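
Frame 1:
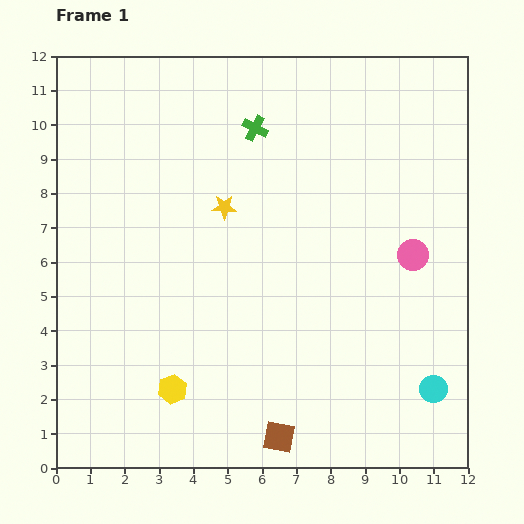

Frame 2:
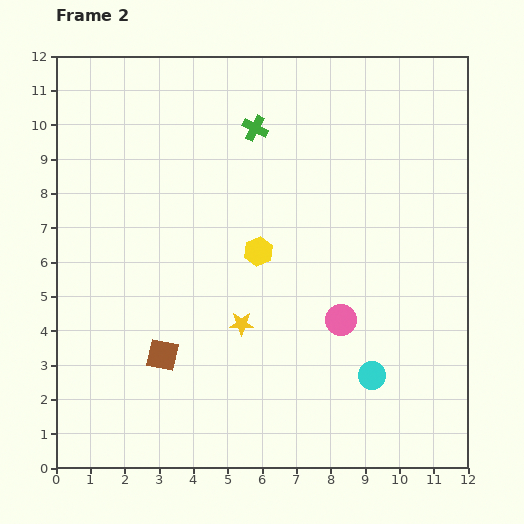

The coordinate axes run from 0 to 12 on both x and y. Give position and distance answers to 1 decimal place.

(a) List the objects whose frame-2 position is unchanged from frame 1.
the green cross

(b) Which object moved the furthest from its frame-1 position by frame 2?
the yellow hexagon

(moved 4.7; next 4.2)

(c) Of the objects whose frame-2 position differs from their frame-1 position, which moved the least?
the cyan circle

(moved 1.8)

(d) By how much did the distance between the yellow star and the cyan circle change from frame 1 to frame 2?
-4.0

Distance in frame 1: 8.1. Distance in frame 2: 4.1.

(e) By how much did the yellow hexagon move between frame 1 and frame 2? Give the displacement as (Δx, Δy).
(2.5, 4.0)

The yellow hexagon was at (3.4, 2.3) in frame 1 and (5.9, 6.3) in frame 2.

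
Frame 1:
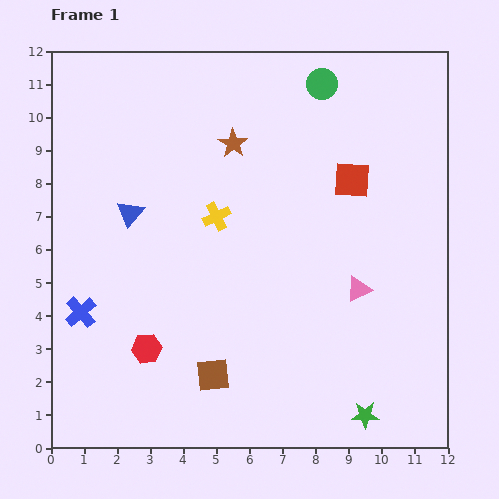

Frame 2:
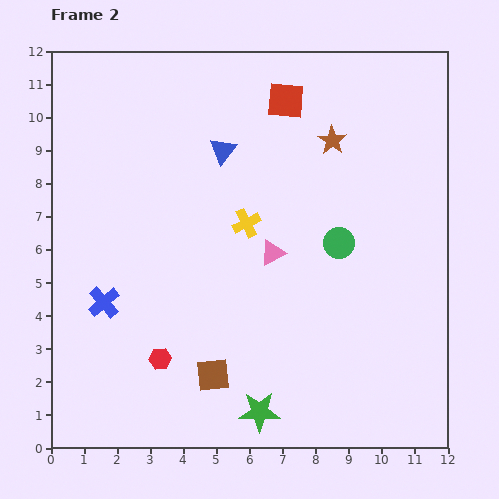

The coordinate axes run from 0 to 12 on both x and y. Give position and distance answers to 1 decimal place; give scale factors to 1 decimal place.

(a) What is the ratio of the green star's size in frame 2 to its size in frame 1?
1.5×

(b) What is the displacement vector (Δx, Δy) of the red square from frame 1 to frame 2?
(-2.0, 2.4)

The red square was at (9.1, 8.1) in frame 1 and (7.1, 10.5) in frame 2.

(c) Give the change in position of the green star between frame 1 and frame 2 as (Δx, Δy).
(-3.2, 0.1)

The green star was at (9.5, 1.0) in frame 1 and (6.3, 1.1) in frame 2.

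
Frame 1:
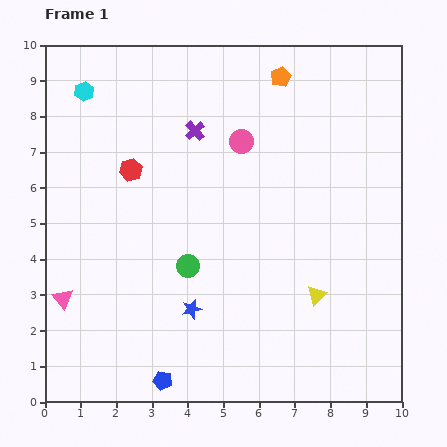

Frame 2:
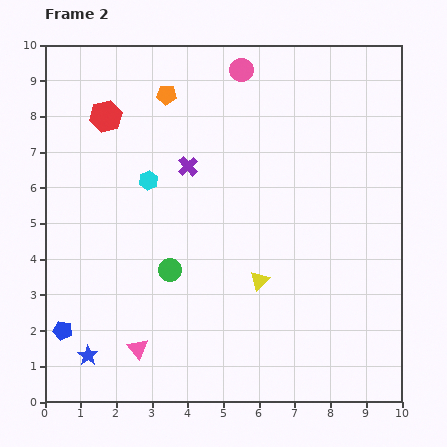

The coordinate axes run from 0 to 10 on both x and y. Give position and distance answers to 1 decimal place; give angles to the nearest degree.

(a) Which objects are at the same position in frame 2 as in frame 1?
none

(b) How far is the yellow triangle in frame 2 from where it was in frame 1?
1.6

The yellow triangle moved from (7.6, 3.0) to (6.0, 3.4), a distance of √(1.6² + 0.4²) ≈ 1.6.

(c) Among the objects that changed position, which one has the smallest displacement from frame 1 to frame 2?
the green circle

(moved 0.5)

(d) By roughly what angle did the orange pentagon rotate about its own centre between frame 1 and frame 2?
28° clockwise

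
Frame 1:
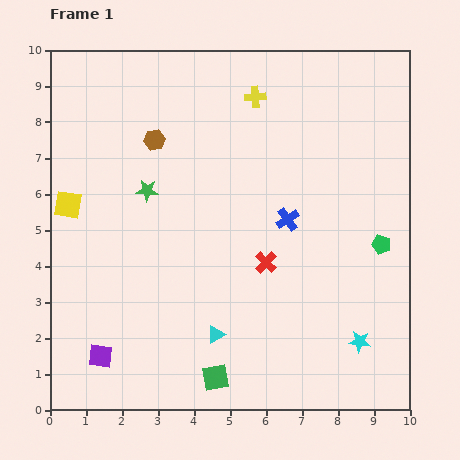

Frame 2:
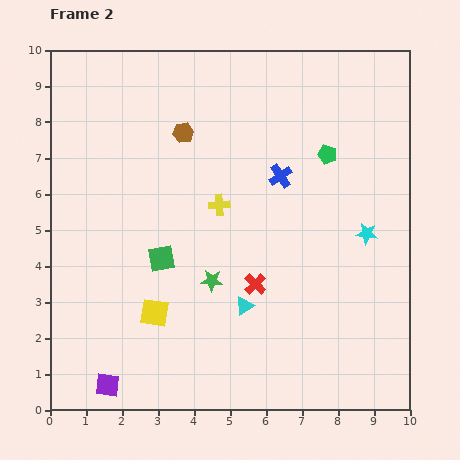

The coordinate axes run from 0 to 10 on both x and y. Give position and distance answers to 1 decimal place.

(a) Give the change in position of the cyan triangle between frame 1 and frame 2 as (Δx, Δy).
(0.8, 0.8)

The cyan triangle was at (4.6, 2.1) in frame 1 and (5.4, 2.9) in frame 2.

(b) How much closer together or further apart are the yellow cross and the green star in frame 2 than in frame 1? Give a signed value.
-1.9

Distance in frame 1: 4.0. Distance in frame 2: 2.1.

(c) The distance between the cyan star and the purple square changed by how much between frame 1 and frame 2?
+1.1

Distance in frame 1: 7.2. Distance in frame 2: 8.3.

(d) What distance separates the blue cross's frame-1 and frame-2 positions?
1.2

The blue cross moved from (6.6, 5.3) to (6.4, 6.5), a distance of √(0.2² + 1.2²) ≈ 1.2.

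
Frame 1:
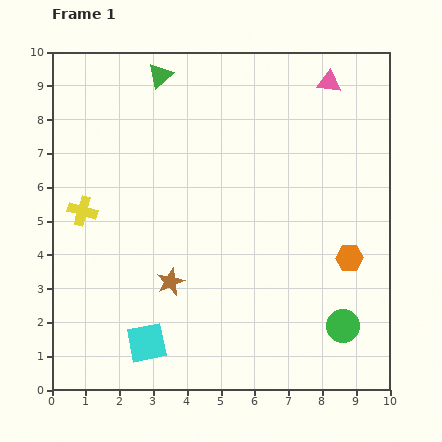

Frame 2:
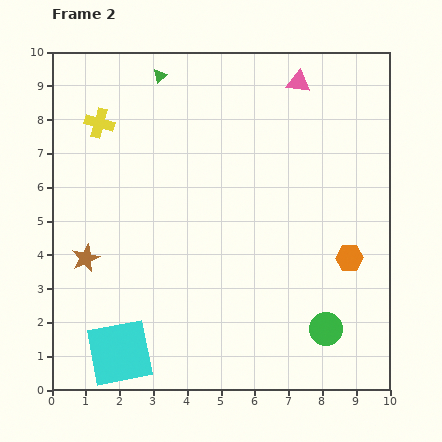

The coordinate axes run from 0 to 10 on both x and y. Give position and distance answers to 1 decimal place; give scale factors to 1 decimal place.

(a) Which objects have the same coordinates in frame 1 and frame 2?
the green triangle, the orange hexagon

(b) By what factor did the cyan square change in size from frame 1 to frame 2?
1.7×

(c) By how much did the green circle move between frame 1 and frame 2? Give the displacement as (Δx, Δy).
(-0.5, -0.1)

The green circle was at (8.6, 1.9) in frame 1 and (8.1, 1.8) in frame 2.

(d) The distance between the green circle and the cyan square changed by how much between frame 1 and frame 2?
+0.3

Distance in frame 1: 5.8. Distance in frame 2: 6.1.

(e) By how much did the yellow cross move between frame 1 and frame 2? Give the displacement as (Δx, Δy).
(0.5, 2.6)

The yellow cross was at (0.9, 5.3) in frame 1 and (1.4, 7.9) in frame 2.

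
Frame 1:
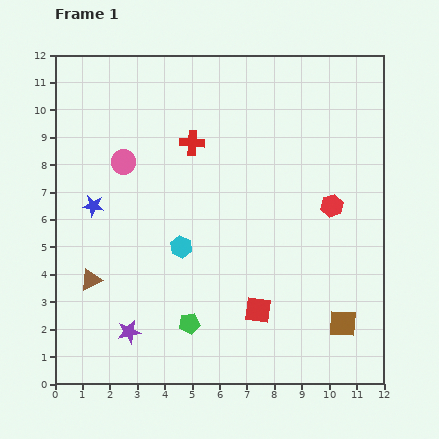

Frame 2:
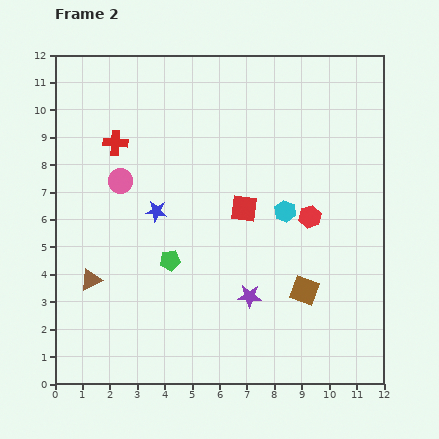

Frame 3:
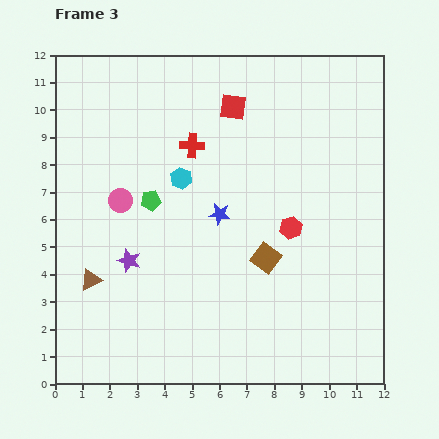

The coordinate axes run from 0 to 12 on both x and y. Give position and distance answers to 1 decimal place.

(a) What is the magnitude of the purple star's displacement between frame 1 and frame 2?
4.6

The purple star moved from (2.7, 1.9) to (7.1, 3.2), a distance of √(4.4² + 1.3²) ≈ 4.6.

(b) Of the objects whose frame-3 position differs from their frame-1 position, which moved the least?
the red cross

(moved 0.1)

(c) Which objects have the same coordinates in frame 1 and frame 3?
the brown triangle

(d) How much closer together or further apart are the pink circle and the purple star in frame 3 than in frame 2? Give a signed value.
-4.1

Distance in frame 2: 6.3. Distance in frame 3: 2.2.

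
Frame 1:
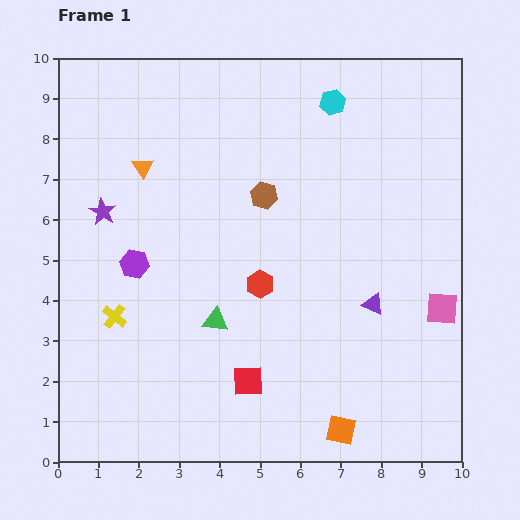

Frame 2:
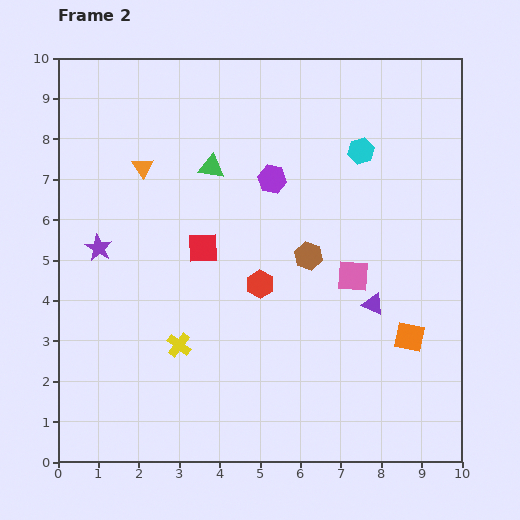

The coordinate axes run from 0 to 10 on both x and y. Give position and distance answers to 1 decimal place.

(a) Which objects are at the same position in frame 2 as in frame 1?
the red hexagon, the purple triangle, the orange triangle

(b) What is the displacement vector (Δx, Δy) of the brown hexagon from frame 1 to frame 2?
(1.1, -1.5)

The brown hexagon was at (5.1, 6.6) in frame 1 and (6.2, 5.1) in frame 2.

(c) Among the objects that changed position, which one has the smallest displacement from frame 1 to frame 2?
the purple star

(moved 0.9)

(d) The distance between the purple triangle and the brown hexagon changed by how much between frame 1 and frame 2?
-1.8

Distance in frame 1: 3.8. Distance in frame 2: 2.0.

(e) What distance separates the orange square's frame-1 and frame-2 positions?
2.9

The orange square moved from (7.0, 0.8) to (8.7, 3.1), a distance of √(1.7² + 2.3²) ≈ 2.9.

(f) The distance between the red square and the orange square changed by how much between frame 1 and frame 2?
+3.0

Distance in frame 1: 2.6. Distance in frame 2: 5.6.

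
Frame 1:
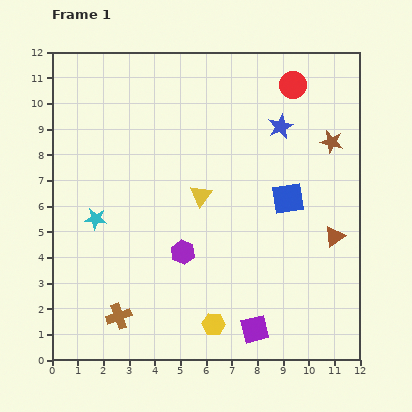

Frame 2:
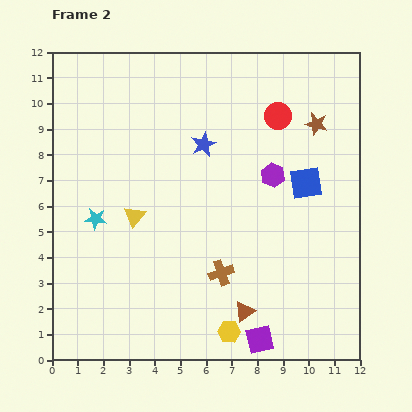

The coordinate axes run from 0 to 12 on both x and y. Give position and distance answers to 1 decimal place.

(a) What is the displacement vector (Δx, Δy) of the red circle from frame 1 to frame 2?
(-0.6, -1.2)

The red circle was at (9.4, 10.7) in frame 1 and (8.8, 9.5) in frame 2.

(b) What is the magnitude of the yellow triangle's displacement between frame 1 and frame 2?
2.7

The yellow triangle moved from (5.8, 6.4) to (3.2, 5.6), a distance of √(2.6² + 0.8²) ≈ 2.7.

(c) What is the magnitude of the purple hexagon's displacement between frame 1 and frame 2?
4.6

The purple hexagon moved from (5.1, 4.2) to (8.6, 7.2), a distance of √(3.5² + 3.0²) ≈ 4.6.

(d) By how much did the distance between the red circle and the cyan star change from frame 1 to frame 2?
-1.2

Distance in frame 1: 9.3. Distance in frame 2: 8.1.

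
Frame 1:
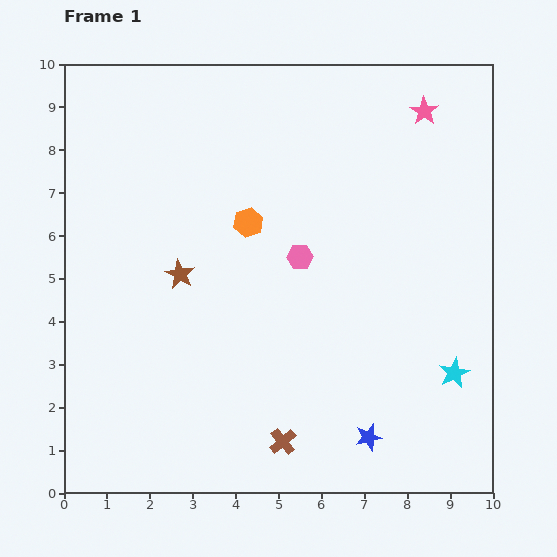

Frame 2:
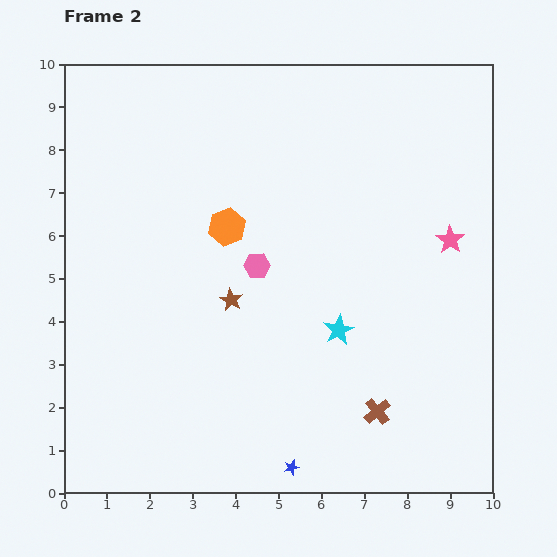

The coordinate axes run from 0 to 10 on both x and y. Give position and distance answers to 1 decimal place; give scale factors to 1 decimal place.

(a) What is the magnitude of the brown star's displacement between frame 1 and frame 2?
1.3

The brown star moved from (2.7, 5.1) to (3.9, 4.5), a distance of √(1.2² + 0.6²) ≈ 1.3.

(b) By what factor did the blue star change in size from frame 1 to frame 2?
0.6×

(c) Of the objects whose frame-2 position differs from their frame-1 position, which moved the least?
the orange hexagon

(moved 0.5)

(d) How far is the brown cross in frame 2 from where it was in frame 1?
2.3

The brown cross moved from (5.1, 1.2) to (7.3, 1.9), a distance of √(2.2² + 0.7²) ≈ 2.3.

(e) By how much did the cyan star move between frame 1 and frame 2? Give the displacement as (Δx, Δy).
(-2.7, 1.0)

The cyan star was at (9.1, 2.8) in frame 1 and (6.4, 3.8) in frame 2.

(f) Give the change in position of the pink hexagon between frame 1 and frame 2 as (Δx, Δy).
(-1.0, -0.2)

The pink hexagon was at (5.5, 5.5) in frame 1 and (4.5, 5.3) in frame 2.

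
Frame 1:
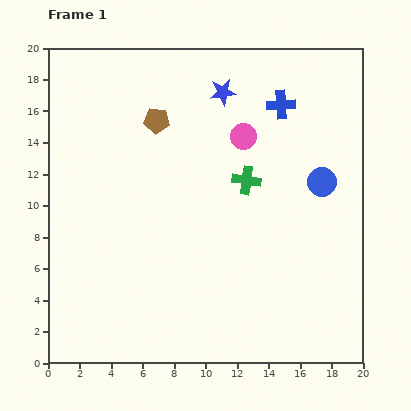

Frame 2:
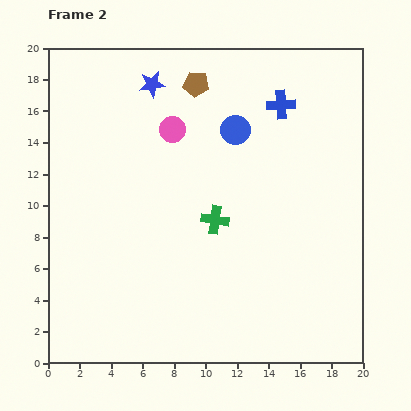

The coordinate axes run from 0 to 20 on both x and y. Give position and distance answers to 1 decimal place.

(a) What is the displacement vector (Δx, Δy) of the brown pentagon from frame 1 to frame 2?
(2.5, 2.3)

The brown pentagon was at (6.9, 15.4) in frame 1 and (9.4, 17.7) in frame 2.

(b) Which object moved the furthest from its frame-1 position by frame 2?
the blue circle

(moved 6.4; next 4.5)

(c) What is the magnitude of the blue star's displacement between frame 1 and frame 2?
4.5

The blue star moved from (11.1, 17.2) to (6.6, 17.7), a distance of √(4.5² + 0.5²) ≈ 4.5.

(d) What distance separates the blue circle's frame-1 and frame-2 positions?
6.4

The blue circle moved from (17.4, 11.5) to (11.9, 14.8), a distance of √(5.5² + 3.3²) ≈ 6.4.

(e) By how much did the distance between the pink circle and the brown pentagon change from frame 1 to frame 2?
-2.3

Distance in frame 1: 5.6. Distance in frame 2: 3.3.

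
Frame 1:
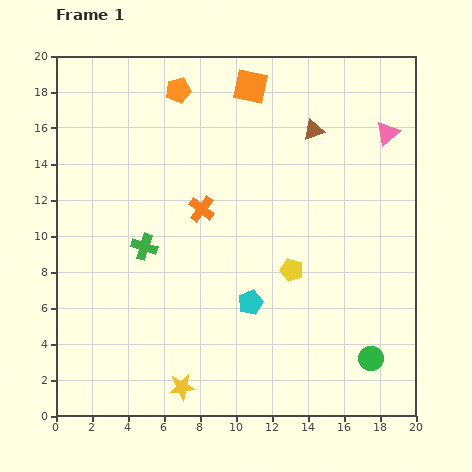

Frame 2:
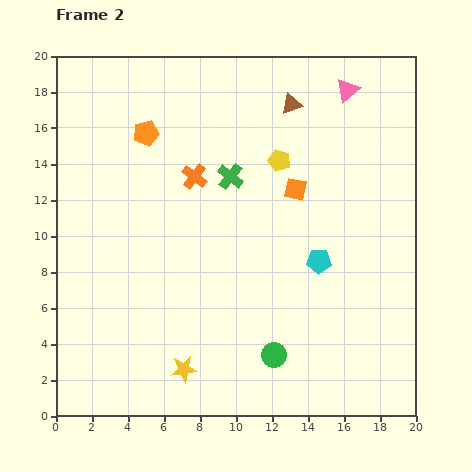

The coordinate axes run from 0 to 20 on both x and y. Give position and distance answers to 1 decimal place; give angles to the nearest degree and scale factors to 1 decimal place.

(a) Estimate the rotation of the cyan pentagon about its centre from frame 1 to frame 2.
26° clockwise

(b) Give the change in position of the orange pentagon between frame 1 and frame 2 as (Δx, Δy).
(-1.8, -2.4)

The orange pentagon was at (6.8, 18.1) in frame 1 and (5.0, 15.7) in frame 2.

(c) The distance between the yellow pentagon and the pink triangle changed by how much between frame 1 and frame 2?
-3.9

Distance in frame 1: 9.3. Distance in frame 2: 5.4.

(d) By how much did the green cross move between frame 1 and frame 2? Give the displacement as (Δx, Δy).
(4.8, 3.9)

The green cross was at (4.9, 9.4) in frame 1 and (9.7, 13.3) in frame 2.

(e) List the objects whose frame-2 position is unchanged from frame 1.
none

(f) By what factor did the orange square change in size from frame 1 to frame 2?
0.7×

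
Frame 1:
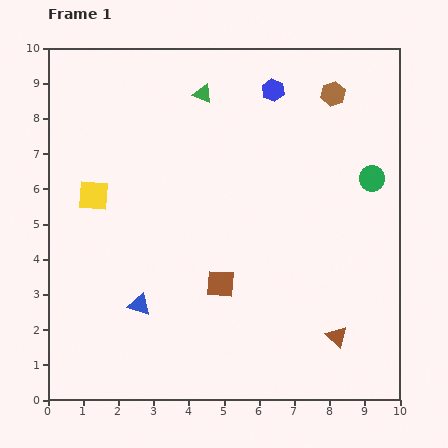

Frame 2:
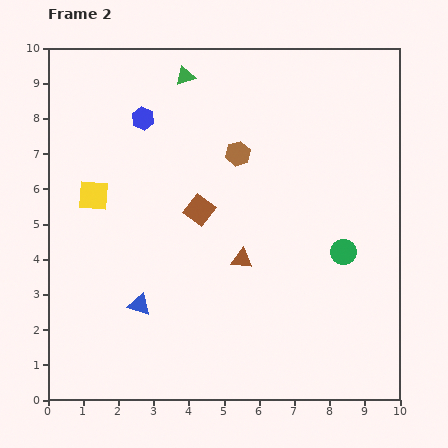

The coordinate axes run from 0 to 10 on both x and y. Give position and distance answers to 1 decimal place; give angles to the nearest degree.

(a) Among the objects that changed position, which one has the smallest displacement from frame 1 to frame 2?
the green triangle

(moved 0.7)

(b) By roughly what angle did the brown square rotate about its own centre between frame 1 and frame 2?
33° clockwise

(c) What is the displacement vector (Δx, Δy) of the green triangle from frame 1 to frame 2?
(-0.5, 0.5)

The green triangle was at (4.4, 8.7) in frame 1 and (3.9, 9.2) in frame 2.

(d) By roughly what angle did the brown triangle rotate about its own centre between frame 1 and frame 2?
36° counter-clockwise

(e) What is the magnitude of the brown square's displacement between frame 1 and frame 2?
2.2

The brown square moved from (4.9, 3.3) to (4.3, 5.4), a distance of √(0.6² + 2.1²) ≈ 2.2.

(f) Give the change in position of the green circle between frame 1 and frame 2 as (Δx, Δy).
(-0.8, -2.1)

The green circle was at (9.2, 6.3) in frame 1 and (8.4, 4.2) in frame 2.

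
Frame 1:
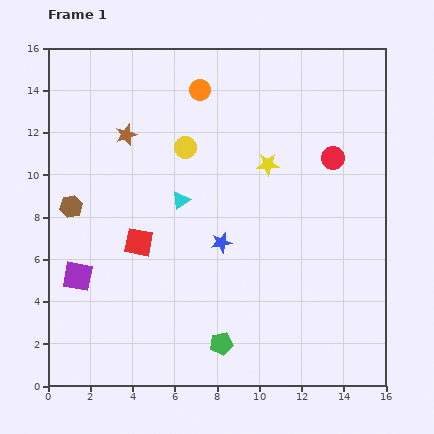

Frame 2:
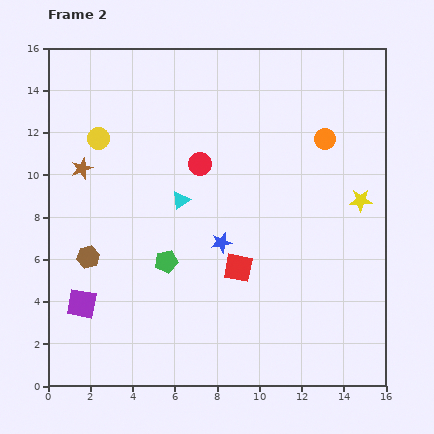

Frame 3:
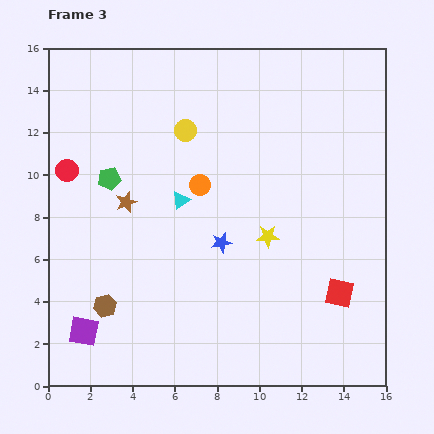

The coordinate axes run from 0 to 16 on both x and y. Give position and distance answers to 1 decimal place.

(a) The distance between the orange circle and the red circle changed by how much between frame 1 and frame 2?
-1.1

Distance in frame 1: 7.1. Distance in frame 2: 6.0.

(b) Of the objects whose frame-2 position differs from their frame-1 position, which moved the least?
the purple square

(moved 1.3)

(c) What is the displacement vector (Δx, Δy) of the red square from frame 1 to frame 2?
(4.7, -1.2)

The red square was at (4.3, 6.8) in frame 1 and (9.0, 5.6) in frame 2.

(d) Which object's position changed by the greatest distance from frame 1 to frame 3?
the red circle

(moved 12.6; next 9.8)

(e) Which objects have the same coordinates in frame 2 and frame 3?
the cyan triangle, the blue star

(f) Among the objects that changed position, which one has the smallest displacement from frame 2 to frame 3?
the purple square

(moved 1.3)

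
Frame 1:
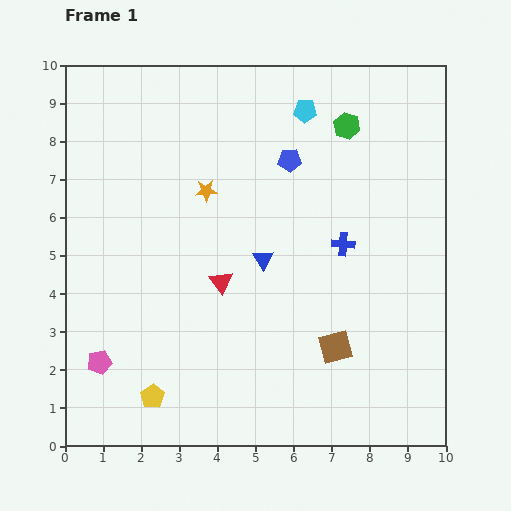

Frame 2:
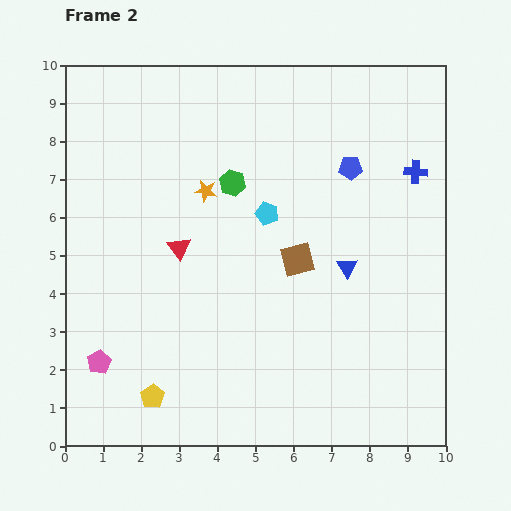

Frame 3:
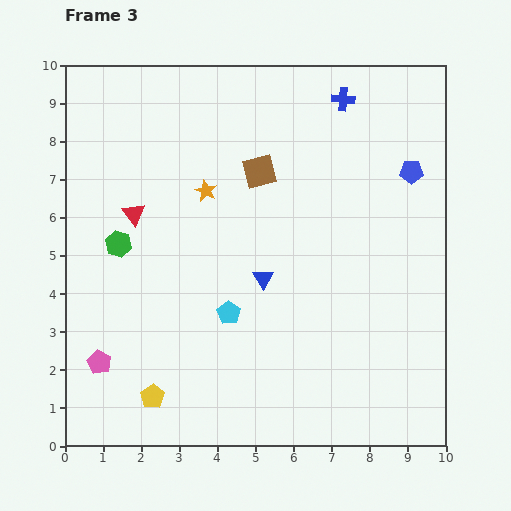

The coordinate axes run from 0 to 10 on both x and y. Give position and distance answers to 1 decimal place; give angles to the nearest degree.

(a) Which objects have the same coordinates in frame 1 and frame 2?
the yellow pentagon, the pink pentagon, the orange star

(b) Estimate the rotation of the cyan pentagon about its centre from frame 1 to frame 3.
31° clockwise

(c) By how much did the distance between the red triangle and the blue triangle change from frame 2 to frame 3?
-0.6

Distance in frame 2: 4.4. Distance in frame 3: 3.8.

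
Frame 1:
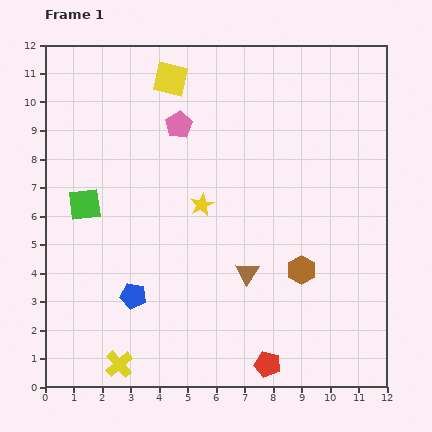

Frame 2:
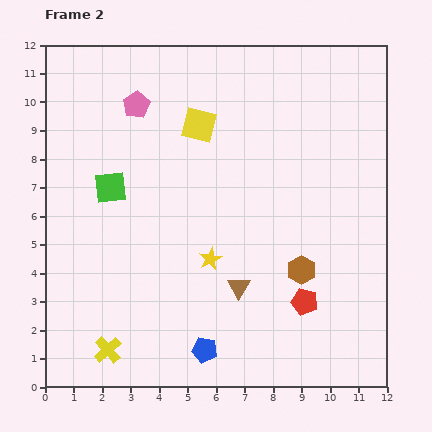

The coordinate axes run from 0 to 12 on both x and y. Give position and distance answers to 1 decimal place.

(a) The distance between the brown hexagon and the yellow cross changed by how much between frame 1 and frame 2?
+0.2

Distance in frame 1: 7.2. Distance in frame 2: 7.4.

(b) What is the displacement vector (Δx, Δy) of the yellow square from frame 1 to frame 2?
(1.0, -1.6)

The yellow square was at (4.4, 10.8) in frame 1 and (5.4, 9.2) in frame 2.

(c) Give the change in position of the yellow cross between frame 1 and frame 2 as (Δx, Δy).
(-0.4, 0.5)

The yellow cross was at (2.6, 0.8) in frame 1 and (2.2, 1.3) in frame 2.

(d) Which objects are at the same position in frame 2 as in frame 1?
the brown hexagon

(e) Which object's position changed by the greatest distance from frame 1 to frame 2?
the blue pentagon

(moved 3.1; next 2.6)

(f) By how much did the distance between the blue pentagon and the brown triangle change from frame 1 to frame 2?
-1.6

Distance in frame 1: 4.1. Distance in frame 2: 2.5.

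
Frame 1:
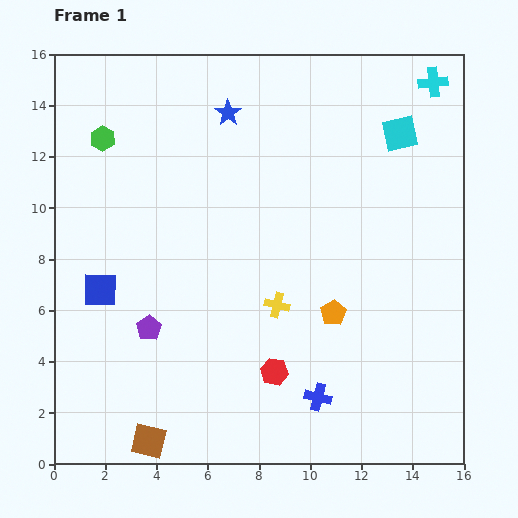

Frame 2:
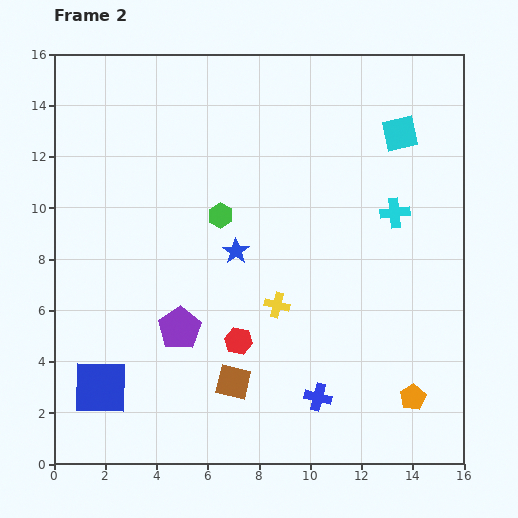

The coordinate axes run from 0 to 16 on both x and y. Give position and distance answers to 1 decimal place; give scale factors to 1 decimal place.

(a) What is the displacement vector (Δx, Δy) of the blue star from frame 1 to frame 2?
(0.3, -5.4)

The blue star was at (6.8, 13.7) in frame 1 and (7.1, 8.3) in frame 2.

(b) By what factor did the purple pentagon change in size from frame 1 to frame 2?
1.7×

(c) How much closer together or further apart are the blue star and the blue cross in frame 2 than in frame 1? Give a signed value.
-5.1

Distance in frame 1: 11.6. Distance in frame 2: 6.5.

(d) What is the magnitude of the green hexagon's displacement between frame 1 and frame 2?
5.5

The green hexagon moved from (1.9, 12.7) to (6.5, 9.7), a distance of √(4.6² + 3.0²) ≈ 5.5.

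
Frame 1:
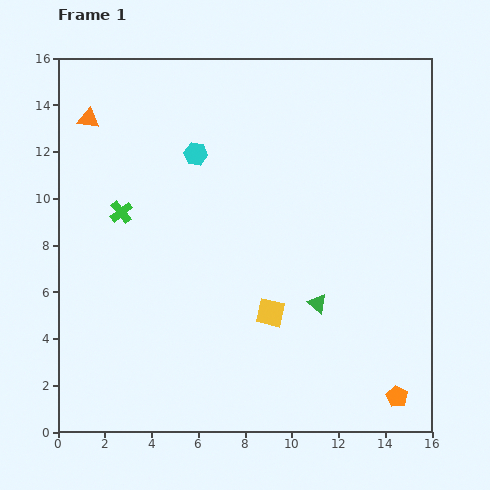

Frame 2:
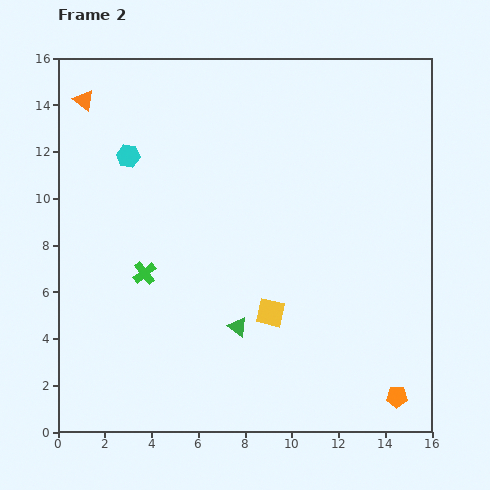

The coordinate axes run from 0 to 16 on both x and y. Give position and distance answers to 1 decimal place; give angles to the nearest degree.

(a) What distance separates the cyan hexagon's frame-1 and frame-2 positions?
2.9

The cyan hexagon moved from (5.9, 11.9) to (3.0, 11.8), a distance of √(2.9² + 0.1²) ≈ 2.9.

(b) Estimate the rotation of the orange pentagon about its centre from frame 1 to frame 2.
27° counter-clockwise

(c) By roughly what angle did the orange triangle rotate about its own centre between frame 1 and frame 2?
29° clockwise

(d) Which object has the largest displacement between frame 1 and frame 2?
the green triangle

(moved 3.5; next 2.9)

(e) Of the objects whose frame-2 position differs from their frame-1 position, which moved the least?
the orange triangle

(moved 0.8)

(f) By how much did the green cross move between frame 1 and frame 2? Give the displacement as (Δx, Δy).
(1.0, -2.6)

The green cross was at (2.7, 9.4) in frame 1 and (3.7, 6.8) in frame 2.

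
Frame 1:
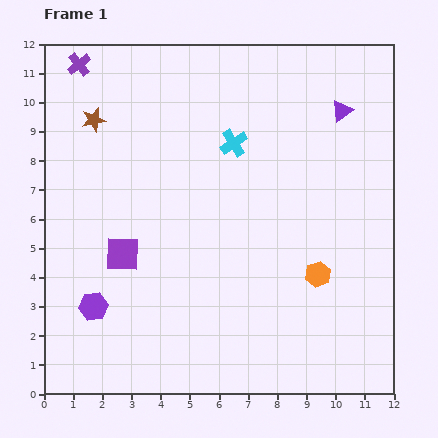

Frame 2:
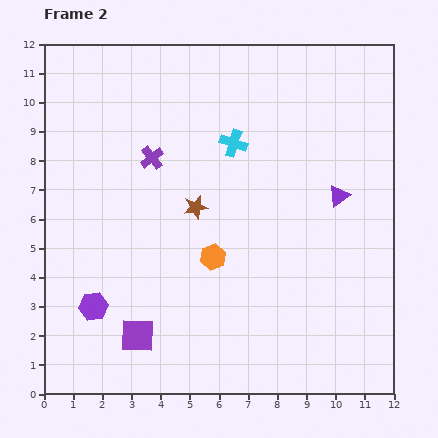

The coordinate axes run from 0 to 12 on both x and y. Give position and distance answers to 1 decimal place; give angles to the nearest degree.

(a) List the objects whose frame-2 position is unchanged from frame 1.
the purple hexagon, the cyan cross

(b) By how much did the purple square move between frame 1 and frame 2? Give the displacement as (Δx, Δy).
(0.5, -2.8)

The purple square was at (2.7, 4.8) in frame 1 and (3.2, 2.0) in frame 2.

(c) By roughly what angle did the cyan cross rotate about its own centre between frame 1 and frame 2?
39° counter-clockwise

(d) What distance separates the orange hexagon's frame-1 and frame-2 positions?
3.6

The orange hexagon moved from (9.4, 4.1) to (5.8, 4.7), a distance of √(3.6² + 0.6²) ≈ 3.6.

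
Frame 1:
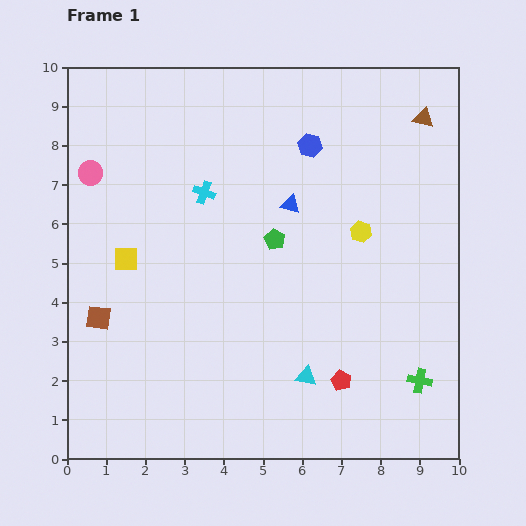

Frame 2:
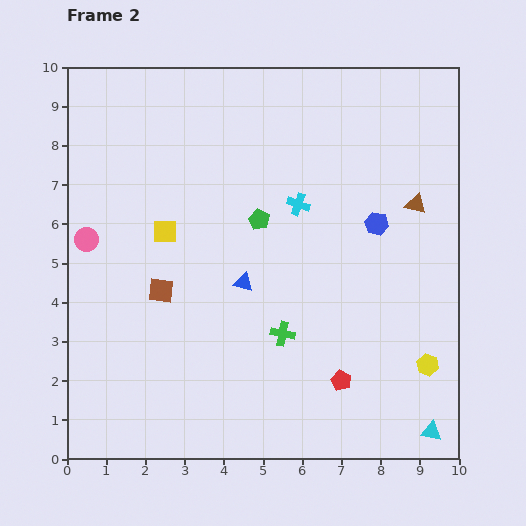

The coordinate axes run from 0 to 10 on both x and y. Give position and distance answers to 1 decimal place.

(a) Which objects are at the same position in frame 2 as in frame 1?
the red pentagon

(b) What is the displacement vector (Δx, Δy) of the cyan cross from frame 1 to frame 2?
(2.4, -0.3)

The cyan cross was at (3.5, 6.8) in frame 1 and (5.9, 6.5) in frame 2.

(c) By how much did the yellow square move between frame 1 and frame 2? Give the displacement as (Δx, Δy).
(1.0, 0.7)

The yellow square was at (1.5, 5.1) in frame 1 and (2.5, 5.8) in frame 2.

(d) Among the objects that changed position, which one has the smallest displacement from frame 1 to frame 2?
the green pentagon

(moved 0.6)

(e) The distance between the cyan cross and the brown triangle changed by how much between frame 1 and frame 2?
-2.9

Distance in frame 1: 5.9. Distance in frame 2: 3.0.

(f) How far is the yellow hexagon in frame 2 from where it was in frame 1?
3.8

The yellow hexagon moved from (7.5, 5.8) to (9.2, 2.4), a distance of √(1.7² + 3.4²) ≈ 3.8.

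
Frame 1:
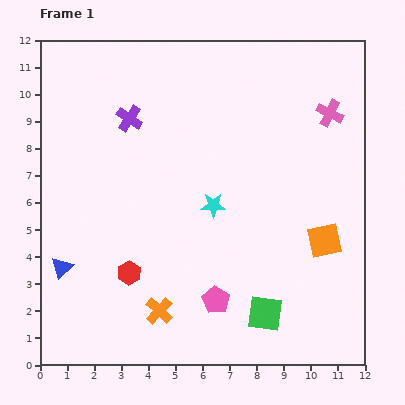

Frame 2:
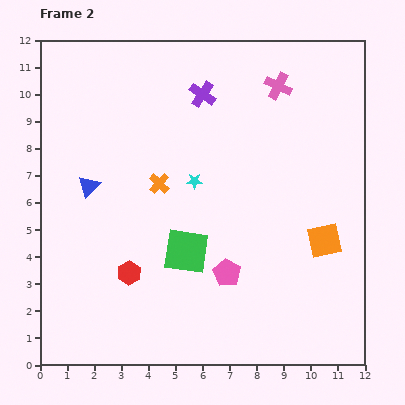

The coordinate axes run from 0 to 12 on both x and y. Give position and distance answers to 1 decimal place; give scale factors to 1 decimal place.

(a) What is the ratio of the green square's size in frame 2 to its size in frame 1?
1.3×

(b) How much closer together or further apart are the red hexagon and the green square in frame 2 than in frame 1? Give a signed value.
-3.0

Distance in frame 1: 5.2. Distance in frame 2: 2.2.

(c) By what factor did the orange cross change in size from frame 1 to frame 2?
0.8×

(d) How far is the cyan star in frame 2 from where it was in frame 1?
1.1

The cyan star moved from (6.4, 5.9) to (5.7, 6.8), a distance of √(0.7² + 0.9²) ≈ 1.1.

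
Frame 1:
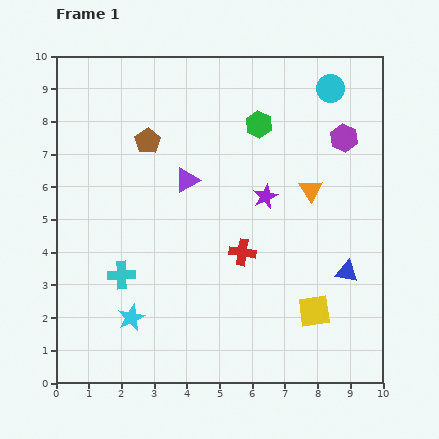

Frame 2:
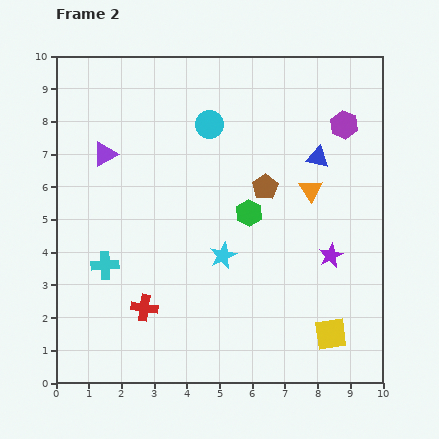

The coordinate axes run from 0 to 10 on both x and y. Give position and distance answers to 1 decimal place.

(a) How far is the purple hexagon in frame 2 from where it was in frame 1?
0.4

The purple hexagon moved from (8.8, 7.5) to (8.8, 7.9), a distance of √(0.0² + 0.4²) ≈ 0.4.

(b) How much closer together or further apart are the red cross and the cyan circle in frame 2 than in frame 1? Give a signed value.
+0.2

Distance in frame 1: 5.7. Distance in frame 2: 5.9.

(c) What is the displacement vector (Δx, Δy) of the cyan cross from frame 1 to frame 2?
(-0.5, 0.3)

The cyan cross was at (2.0, 3.3) in frame 1 and (1.5, 3.6) in frame 2.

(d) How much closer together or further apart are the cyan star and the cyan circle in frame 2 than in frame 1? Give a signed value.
-5.3

Distance in frame 1: 9.3. Distance in frame 2: 4.0.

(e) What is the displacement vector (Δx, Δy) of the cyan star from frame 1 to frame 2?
(2.8, 1.9)

The cyan star was at (2.3, 2.0) in frame 1 and (5.1, 3.9) in frame 2.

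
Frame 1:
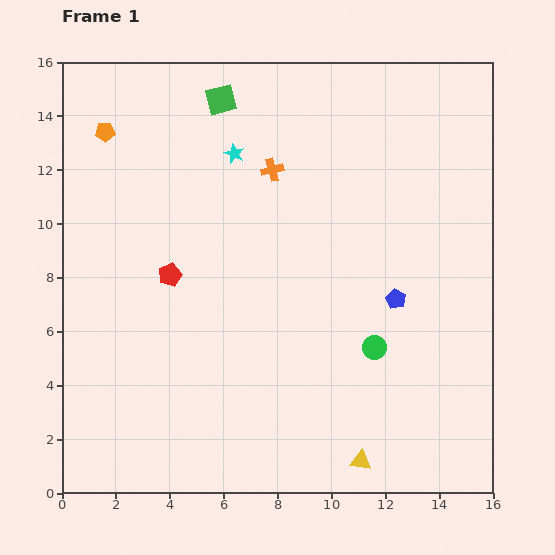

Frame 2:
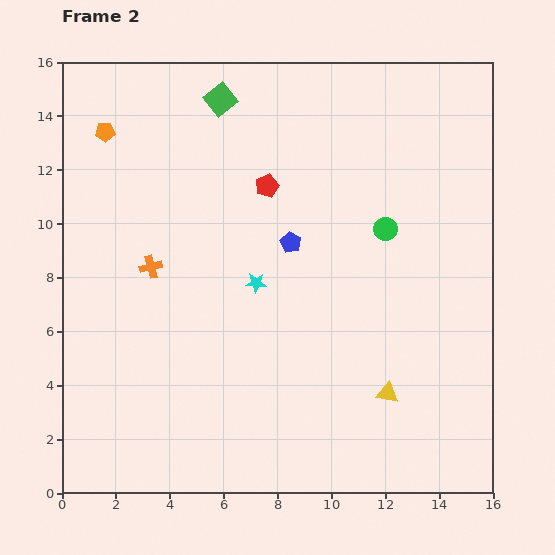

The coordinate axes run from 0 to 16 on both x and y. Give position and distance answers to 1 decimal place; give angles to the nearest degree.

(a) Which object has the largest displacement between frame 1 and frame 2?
the orange cross

(moved 5.8; next 4.9)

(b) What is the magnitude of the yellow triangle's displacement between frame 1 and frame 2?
2.7

The yellow triangle moved from (11.1, 1.2) to (12.1, 3.7), a distance of √(1.0² + 2.5²) ≈ 2.7.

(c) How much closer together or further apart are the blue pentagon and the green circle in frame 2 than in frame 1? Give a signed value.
+1.5

Distance in frame 1: 2.0. Distance in frame 2: 3.5.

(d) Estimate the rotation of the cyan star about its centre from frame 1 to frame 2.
21° counter-clockwise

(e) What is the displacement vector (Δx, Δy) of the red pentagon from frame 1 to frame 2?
(3.6, 3.3)

The red pentagon was at (4.0, 8.1) in frame 1 and (7.6, 11.4) in frame 2.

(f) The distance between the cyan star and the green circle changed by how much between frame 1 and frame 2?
-3.7

Distance in frame 1: 8.9. Distance in frame 2: 5.2.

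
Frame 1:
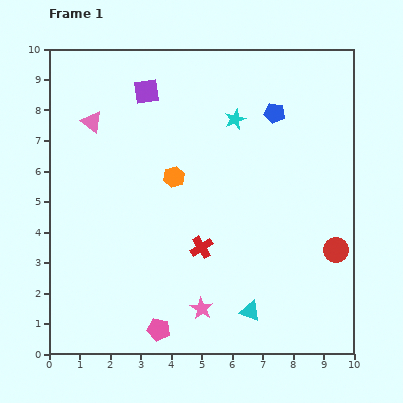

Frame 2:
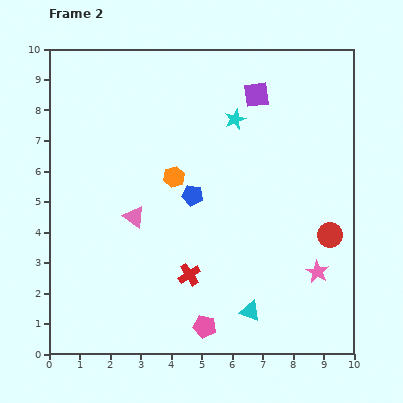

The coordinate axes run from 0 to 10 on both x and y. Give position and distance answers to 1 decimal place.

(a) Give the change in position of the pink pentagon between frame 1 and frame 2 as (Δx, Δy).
(1.5, 0.1)

The pink pentagon was at (3.6, 0.8) in frame 1 and (5.1, 0.9) in frame 2.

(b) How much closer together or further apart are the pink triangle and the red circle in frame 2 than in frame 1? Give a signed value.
-2.6

Distance in frame 1: 9.0. Distance in frame 2: 6.4.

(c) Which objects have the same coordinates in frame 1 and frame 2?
the cyan triangle, the cyan star, the orange hexagon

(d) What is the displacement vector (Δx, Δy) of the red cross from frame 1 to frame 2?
(-0.4, -0.9)

The red cross was at (5.0, 3.5) in frame 1 and (4.6, 2.6) in frame 2.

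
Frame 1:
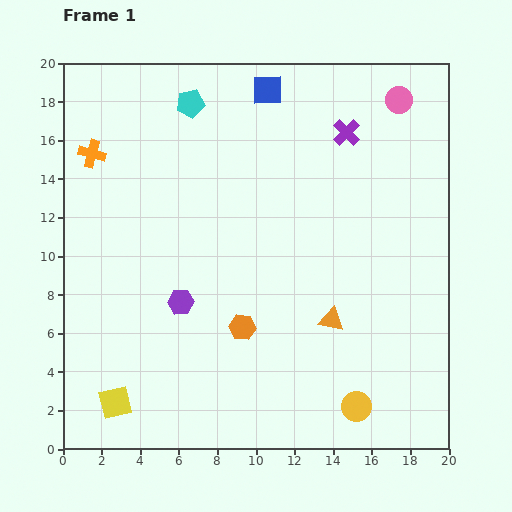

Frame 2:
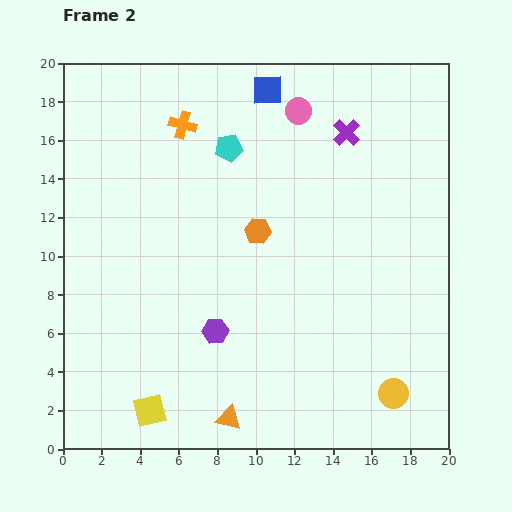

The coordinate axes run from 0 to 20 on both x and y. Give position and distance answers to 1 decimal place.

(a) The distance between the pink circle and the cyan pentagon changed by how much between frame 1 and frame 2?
-6.7

Distance in frame 1: 10.8. Distance in frame 2: 4.1.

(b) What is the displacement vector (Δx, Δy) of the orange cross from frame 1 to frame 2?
(4.7, 1.5)

The orange cross was at (1.5, 15.3) in frame 1 and (6.2, 16.8) in frame 2.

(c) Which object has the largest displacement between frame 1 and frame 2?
the orange triangle

(moved 7.4; next 5.2)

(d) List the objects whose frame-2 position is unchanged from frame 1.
the purple cross, the blue square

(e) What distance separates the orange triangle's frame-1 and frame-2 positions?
7.4

The orange triangle moved from (13.9, 6.7) to (8.6, 1.6), a distance of √(5.3² + 5.1²) ≈ 7.4.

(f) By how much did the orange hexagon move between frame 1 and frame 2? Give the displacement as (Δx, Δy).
(0.8, 5.0)

The orange hexagon was at (9.3, 6.3) in frame 1 and (10.1, 11.3) in frame 2.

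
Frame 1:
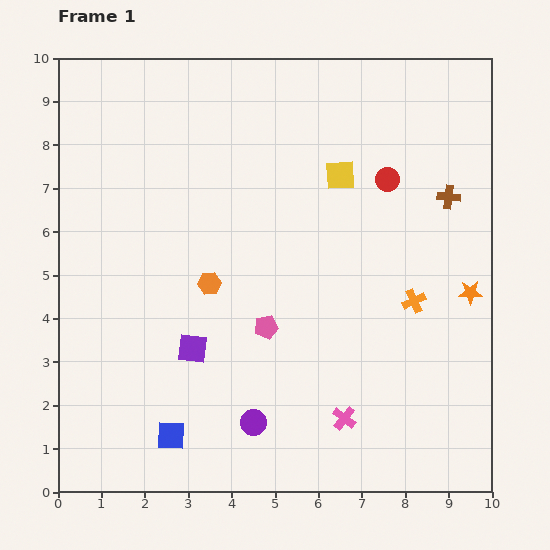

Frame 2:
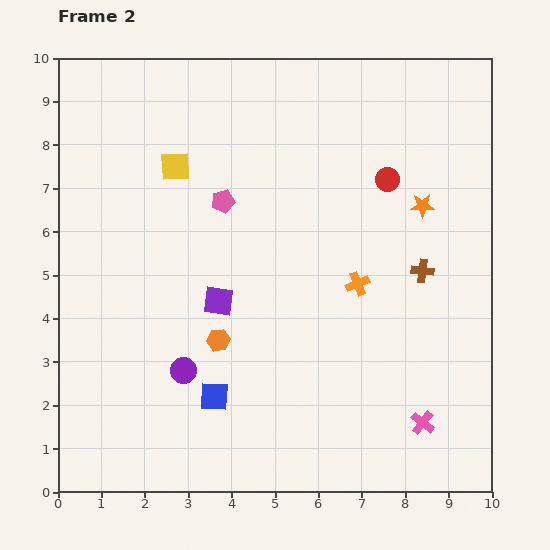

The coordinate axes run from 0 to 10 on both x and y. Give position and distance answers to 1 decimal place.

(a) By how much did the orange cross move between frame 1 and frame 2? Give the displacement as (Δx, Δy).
(-1.3, 0.4)

The orange cross was at (8.2, 4.4) in frame 1 and (6.9, 4.8) in frame 2.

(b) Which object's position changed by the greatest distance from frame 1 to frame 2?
the yellow square

(moved 3.8; next 3.1)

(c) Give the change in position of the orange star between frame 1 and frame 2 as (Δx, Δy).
(-1.1, 2.0)

The orange star was at (9.5, 4.6) in frame 1 and (8.4, 6.6) in frame 2.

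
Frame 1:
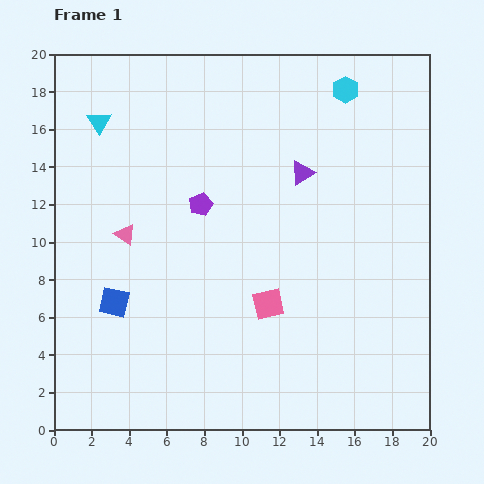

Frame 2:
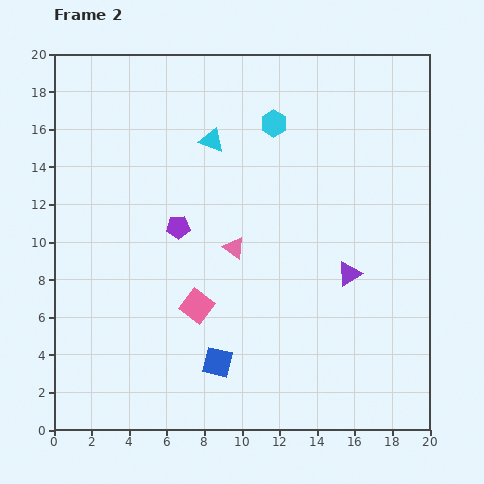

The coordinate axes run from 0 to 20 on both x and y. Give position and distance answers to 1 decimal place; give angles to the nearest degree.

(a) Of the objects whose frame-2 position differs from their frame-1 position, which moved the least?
the purple pentagon

(moved 1.7)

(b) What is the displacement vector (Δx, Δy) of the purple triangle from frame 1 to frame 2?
(2.5, -5.4)

The purple triangle was at (13.2, 13.7) in frame 1 and (15.7, 8.3) in frame 2.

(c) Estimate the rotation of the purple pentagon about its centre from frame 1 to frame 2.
21° clockwise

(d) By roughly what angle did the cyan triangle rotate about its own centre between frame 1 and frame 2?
38° counter-clockwise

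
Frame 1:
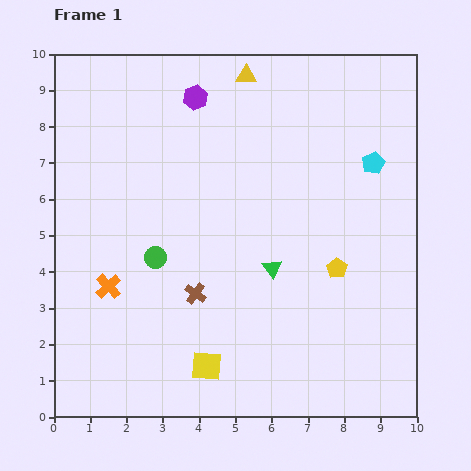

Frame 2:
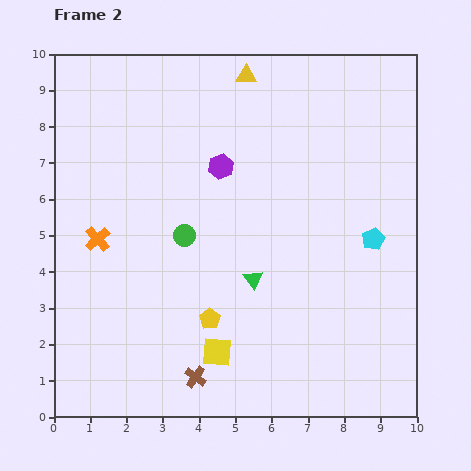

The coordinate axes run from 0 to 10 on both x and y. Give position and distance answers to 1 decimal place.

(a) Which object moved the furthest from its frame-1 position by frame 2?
the yellow pentagon

(moved 3.8; next 2.3)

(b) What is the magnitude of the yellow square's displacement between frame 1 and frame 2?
0.5

The yellow square moved from (4.2, 1.4) to (4.5, 1.8), a distance of √(0.3² + 0.4²) ≈ 0.5.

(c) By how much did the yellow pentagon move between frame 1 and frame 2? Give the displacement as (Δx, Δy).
(-3.5, -1.4)

The yellow pentagon was at (7.8, 4.1) in frame 1 and (4.3, 2.7) in frame 2.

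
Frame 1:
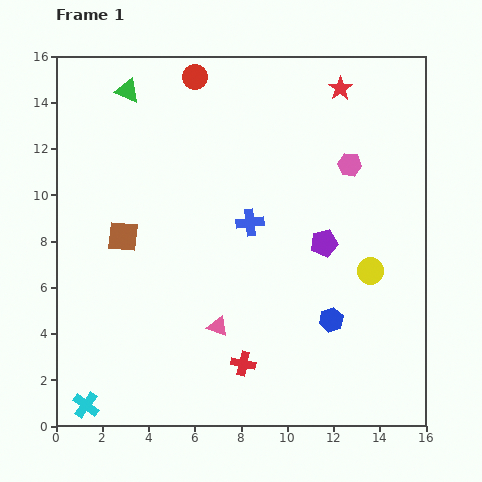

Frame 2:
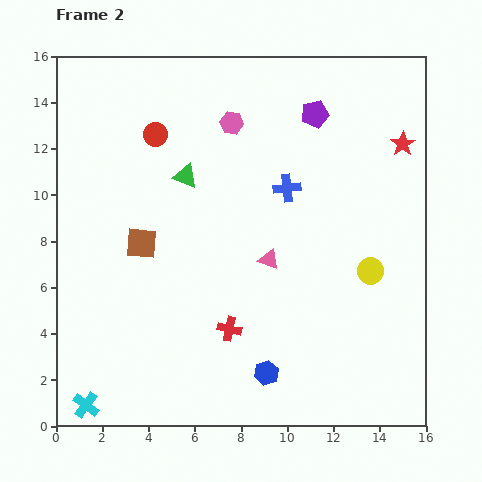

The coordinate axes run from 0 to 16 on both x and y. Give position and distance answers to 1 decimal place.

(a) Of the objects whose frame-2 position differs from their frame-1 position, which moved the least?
the brown square

(moved 0.9)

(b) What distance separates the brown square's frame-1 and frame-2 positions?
0.9

The brown square moved from (2.9, 8.2) to (3.7, 7.9), a distance of √(0.8² + 0.3²) ≈ 0.9.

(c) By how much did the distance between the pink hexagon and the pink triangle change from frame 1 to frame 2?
-2.9

Distance in frame 1: 9.0. Distance in frame 2: 6.1.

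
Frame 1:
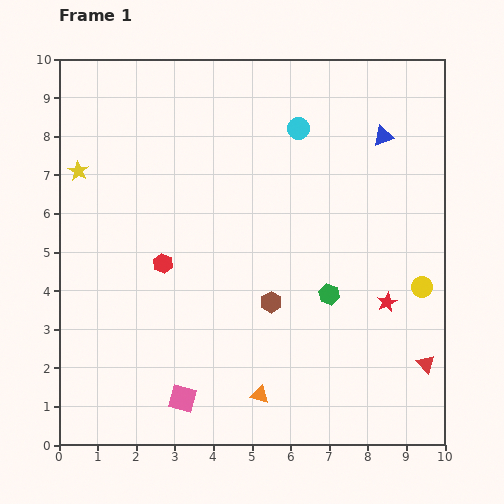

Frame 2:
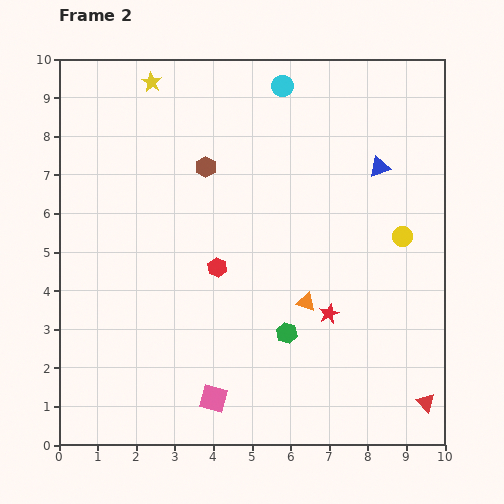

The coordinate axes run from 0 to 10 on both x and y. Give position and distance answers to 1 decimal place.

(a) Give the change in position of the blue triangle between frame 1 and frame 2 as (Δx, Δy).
(-0.1, -0.8)

The blue triangle was at (8.4, 8.0) in frame 1 and (8.3, 7.2) in frame 2.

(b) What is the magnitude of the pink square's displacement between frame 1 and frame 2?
0.8

The pink square moved from (3.2, 1.2) to (4.0, 1.2), a distance of √(0.8² + 0.0²) ≈ 0.8.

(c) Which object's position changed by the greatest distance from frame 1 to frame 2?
the brown hexagon

(moved 3.9; next 3.0)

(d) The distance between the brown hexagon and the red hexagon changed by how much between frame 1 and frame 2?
-0.4

Distance in frame 1: 3.0. Distance in frame 2: 2.6.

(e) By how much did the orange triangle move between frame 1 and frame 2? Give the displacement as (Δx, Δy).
(1.2, 2.4)

The orange triangle was at (5.2, 1.3) in frame 1 and (6.4, 3.7) in frame 2.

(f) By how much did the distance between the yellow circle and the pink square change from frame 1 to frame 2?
-0.3

Distance in frame 1: 6.8. Distance in frame 2: 6.5.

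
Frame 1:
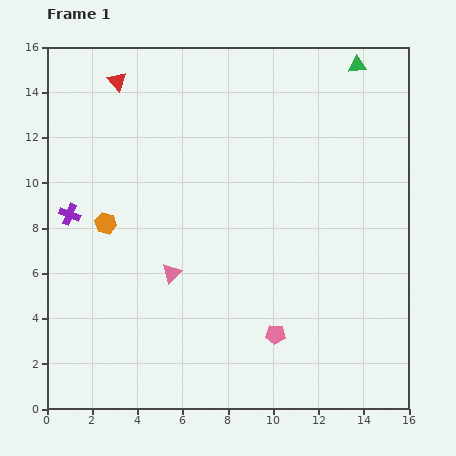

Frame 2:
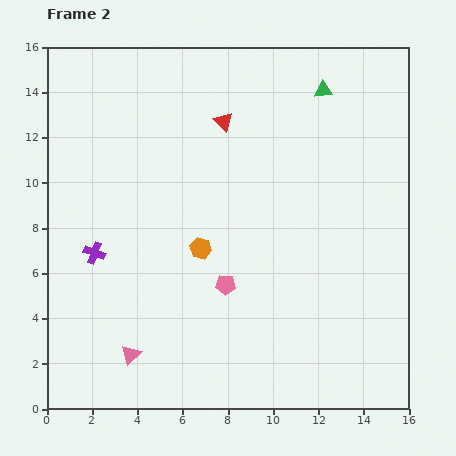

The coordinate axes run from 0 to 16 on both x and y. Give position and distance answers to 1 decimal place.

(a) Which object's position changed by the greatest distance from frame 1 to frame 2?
the red triangle

(moved 5.0; next 4.3)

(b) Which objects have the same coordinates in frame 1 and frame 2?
none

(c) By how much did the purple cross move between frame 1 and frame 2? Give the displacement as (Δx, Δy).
(1.1, -1.7)

The purple cross was at (1.0, 8.6) in frame 1 and (2.1, 6.9) in frame 2.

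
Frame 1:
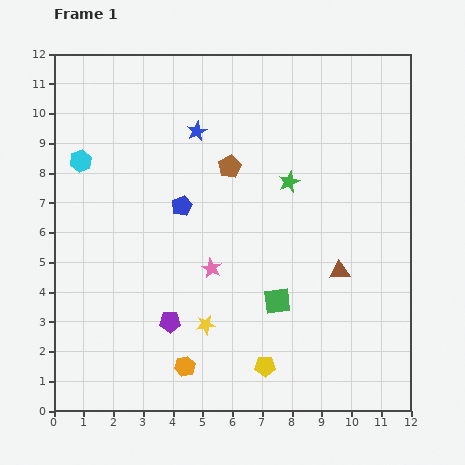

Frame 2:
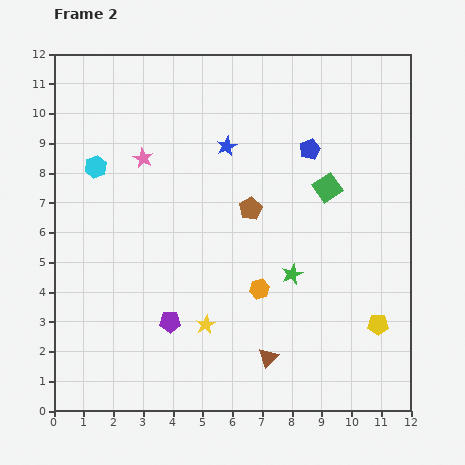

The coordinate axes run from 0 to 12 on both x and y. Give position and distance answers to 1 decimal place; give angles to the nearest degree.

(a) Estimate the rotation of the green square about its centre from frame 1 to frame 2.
27° counter-clockwise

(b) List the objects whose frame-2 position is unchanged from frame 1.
the yellow star, the purple pentagon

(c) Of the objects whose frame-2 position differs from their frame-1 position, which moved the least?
the cyan hexagon

(moved 0.5)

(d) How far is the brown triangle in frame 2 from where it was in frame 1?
3.8

The brown triangle moved from (9.6, 4.7) to (7.2, 1.8), a distance of √(2.4² + 2.9²) ≈ 3.8.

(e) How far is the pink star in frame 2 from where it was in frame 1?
4.4

The pink star moved from (5.3, 4.8) to (3.0, 8.5), a distance of √(2.3² + 3.7²) ≈ 4.4.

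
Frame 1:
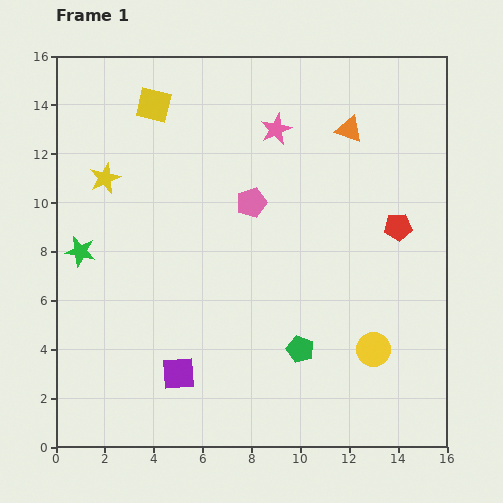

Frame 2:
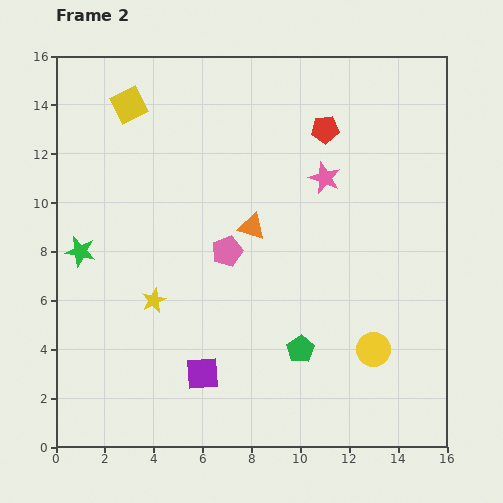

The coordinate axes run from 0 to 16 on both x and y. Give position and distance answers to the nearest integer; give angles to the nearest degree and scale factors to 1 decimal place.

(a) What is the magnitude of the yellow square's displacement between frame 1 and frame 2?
1

The yellow square moved from (4, 14) to (3, 14), a distance of √(1² + 0²) ≈ 1.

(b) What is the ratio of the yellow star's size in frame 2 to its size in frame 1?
0.8×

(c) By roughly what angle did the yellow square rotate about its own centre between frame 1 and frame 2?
40° counter-clockwise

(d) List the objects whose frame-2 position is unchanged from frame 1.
the green star, the yellow circle, the green pentagon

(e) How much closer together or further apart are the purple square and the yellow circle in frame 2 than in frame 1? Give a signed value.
-1

Distance in frame 1: 8. Distance in frame 2: 7.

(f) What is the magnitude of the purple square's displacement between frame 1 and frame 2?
1

The purple square moved from (5, 3) to (6, 3), a distance of √(1² + 0²) ≈ 1.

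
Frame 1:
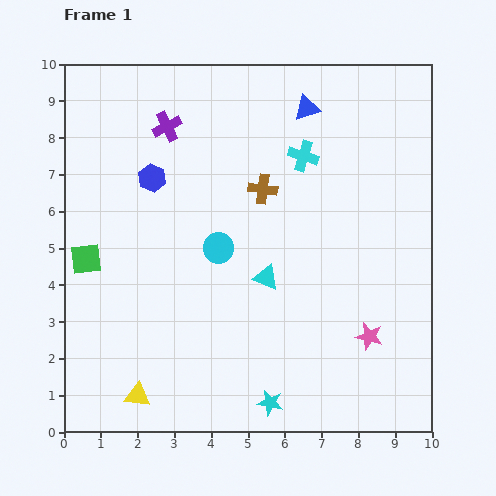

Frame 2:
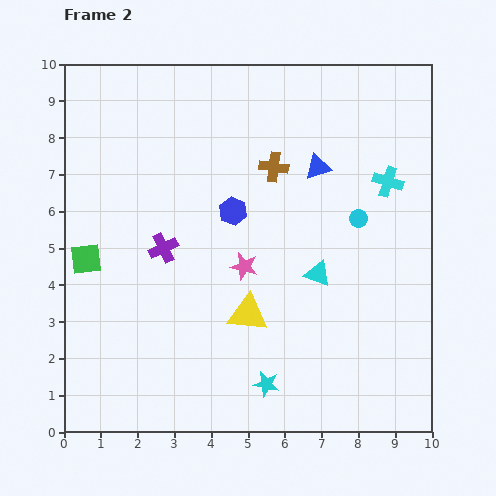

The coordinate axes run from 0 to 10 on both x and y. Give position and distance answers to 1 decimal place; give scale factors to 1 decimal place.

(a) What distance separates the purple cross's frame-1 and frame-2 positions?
3.3

The purple cross moved from (2.8, 8.3) to (2.7, 5.0), a distance of √(0.1² + 3.3²) ≈ 3.3.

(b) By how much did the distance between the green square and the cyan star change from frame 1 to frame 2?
-0.3

Distance in frame 1: 6.3. Distance in frame 2: 6.0.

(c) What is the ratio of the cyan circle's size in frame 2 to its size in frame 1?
0.6×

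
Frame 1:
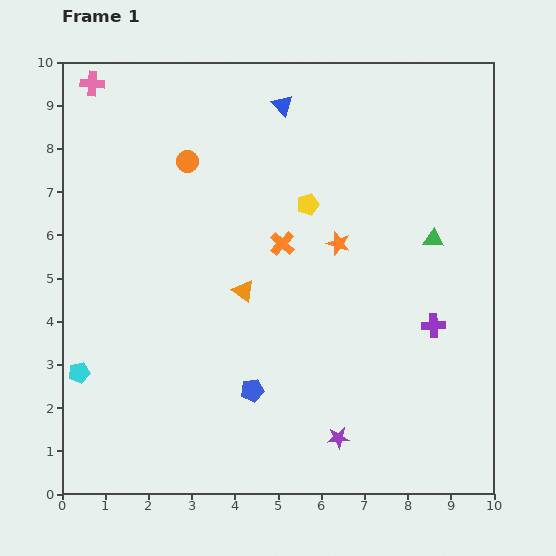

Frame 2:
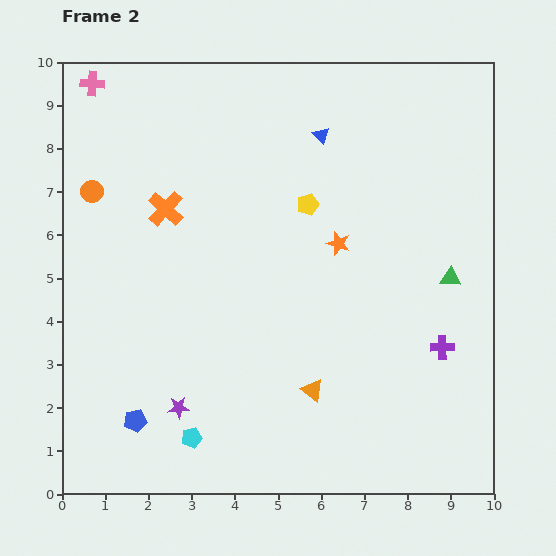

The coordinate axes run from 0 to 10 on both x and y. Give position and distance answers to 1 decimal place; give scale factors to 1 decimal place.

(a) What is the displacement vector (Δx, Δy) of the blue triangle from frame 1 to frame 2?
(0.9, -0.7)

The blue triangle was at (5.1, 9.0) in frame 1 and (6.0, 8.3) in frame 2.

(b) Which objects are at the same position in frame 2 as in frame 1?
the orange star, the pink cross, the yellow pentagon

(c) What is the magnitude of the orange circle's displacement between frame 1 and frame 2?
2.3

The orange circle moved from (2.9, 7.7) to (0.7, 7.0), a distance of √(2.2² + 0.7²) ≈ 2.3.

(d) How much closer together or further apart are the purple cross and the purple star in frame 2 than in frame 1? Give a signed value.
+2.9

Distance in frame 1: 3.4. Distance in frame 2: 6.3.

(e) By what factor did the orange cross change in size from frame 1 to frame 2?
1.5×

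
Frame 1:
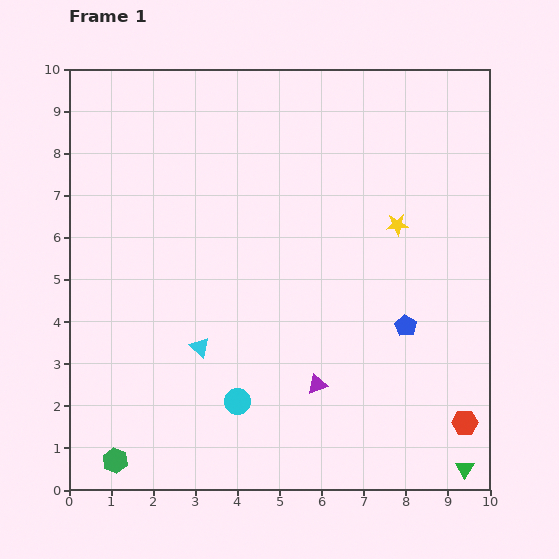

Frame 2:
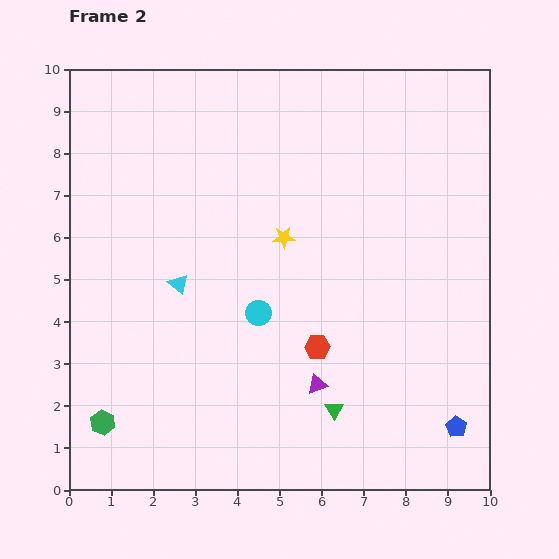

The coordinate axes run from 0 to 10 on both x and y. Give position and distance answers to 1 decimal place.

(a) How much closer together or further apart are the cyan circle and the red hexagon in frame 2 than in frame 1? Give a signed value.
-3.8

Distance in frame 1: 5.4. Distance in frame 2: 1.6.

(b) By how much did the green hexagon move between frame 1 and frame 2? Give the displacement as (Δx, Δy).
(-0.3, 0.9)

The green hexagon was at (1.1, 0.7) in frame 1 and (0.8, 1.6) in frame 2.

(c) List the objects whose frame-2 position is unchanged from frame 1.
the purple triangle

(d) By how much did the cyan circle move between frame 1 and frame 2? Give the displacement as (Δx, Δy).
(0.5, 2.1)

The cyan circle was at (4.0, 2.1) in frame 1 and (4.5, 4.2) in frame 2.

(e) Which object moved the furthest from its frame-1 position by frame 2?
the red hexagon

(moved 3.9; next 3.4)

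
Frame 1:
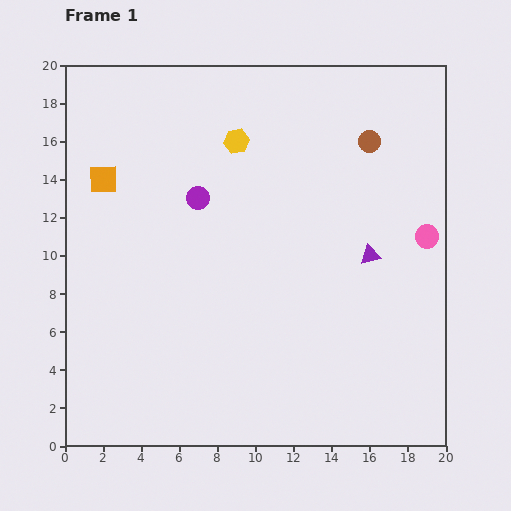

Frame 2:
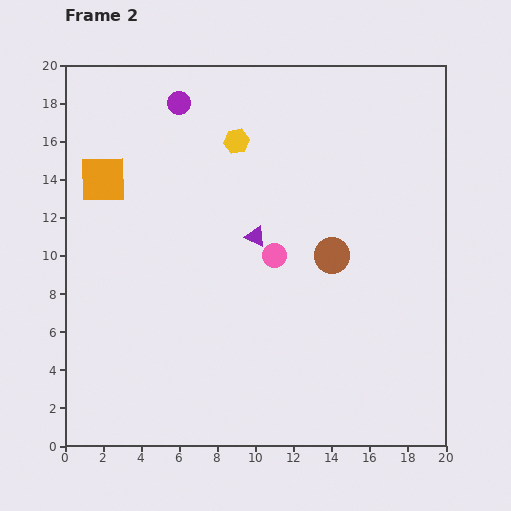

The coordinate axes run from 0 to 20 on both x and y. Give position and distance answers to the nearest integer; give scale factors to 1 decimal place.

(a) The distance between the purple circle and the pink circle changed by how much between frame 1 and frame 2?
-3

Distance in frame 1: 12. Distance in frame 2: 9.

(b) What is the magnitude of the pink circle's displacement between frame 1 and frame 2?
8

The pink circle moved from (19, 11) to (11, 10), a distance of √(8² + 1²) ≈ 8.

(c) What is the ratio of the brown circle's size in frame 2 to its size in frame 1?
1.6×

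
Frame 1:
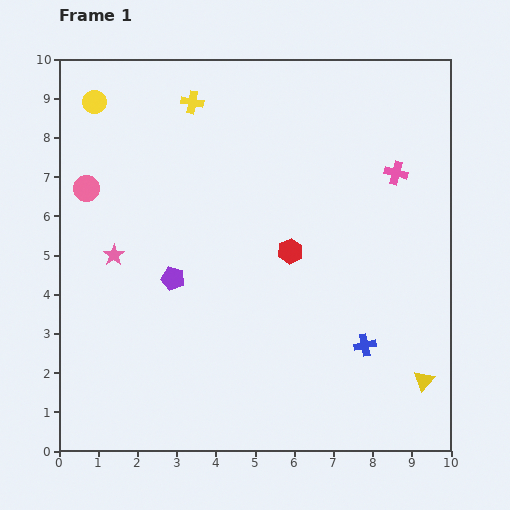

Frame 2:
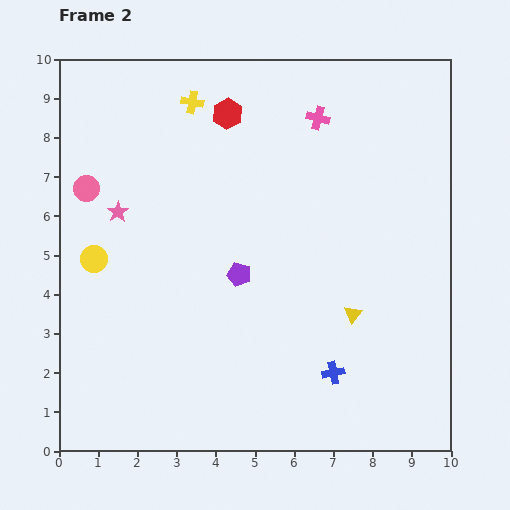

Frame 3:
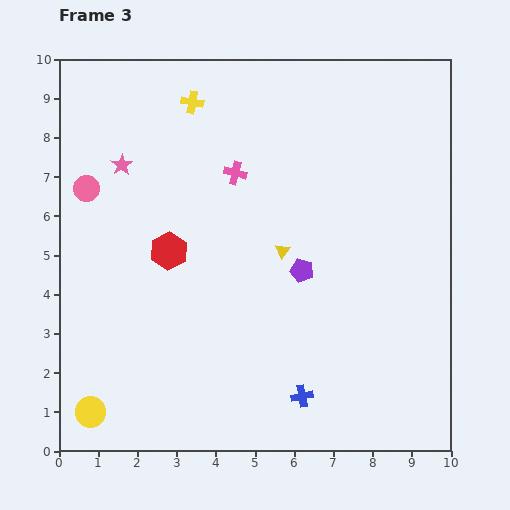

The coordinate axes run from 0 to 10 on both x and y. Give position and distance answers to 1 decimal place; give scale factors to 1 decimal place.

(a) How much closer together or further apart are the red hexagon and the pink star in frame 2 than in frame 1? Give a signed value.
-0.7

Distance in frame 1: 4.5. Distance in frame 2: 3.8.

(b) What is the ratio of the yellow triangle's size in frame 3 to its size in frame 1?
0.7×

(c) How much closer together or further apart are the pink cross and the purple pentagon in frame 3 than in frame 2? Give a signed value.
-1.5

Distance in frame 2: 4.5. Distance in frame 3: 3.0.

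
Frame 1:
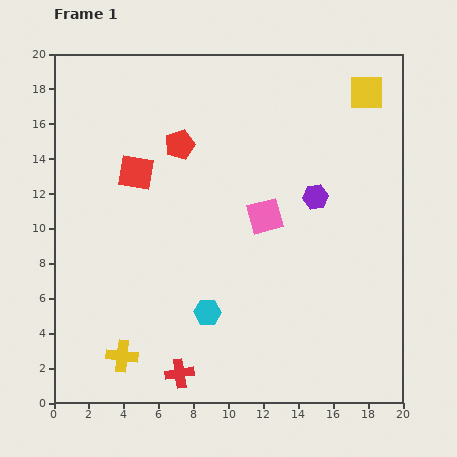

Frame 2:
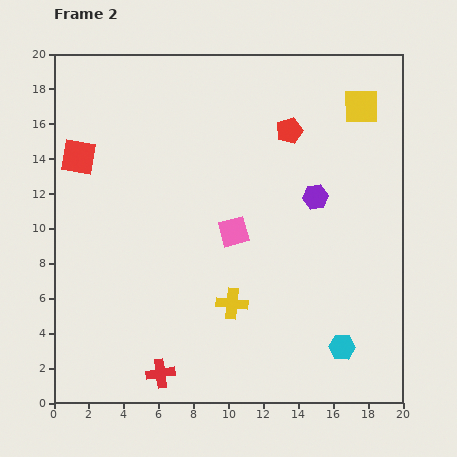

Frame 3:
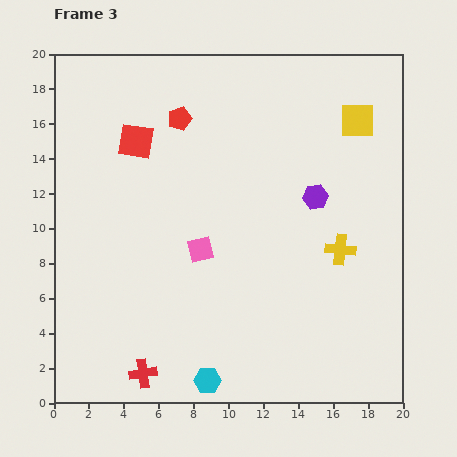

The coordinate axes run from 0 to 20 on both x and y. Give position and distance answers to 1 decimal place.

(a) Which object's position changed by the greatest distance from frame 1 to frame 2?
the cyan hexagon

(moved 8.0; next 7.0)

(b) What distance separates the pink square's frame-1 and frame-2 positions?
2.0

The pink square moved from (12.1, 10.7) to (10.3, 9.8), a distance of √(1.8² + 0.9²) ≈ 2.0.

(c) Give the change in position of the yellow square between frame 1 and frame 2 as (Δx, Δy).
(-0.3, -0.8)

The yellow square was at (17.9, 17.8) in frame 1 and (17.6, 17.0) in frame 2.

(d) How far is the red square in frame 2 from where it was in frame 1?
3.4

The red square moved from (4.7, 13.2) to (1.4, 14.1), a distance of √(3.3² + 0.9²) ≈ 3.4.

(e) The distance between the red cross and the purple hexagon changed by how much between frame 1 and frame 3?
+1.3

Distance in frame 1: 12.8. Distance in frame 3: 14.1.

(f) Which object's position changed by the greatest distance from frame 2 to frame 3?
the cyan hexagon

(moved 7.9; next 6.9)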